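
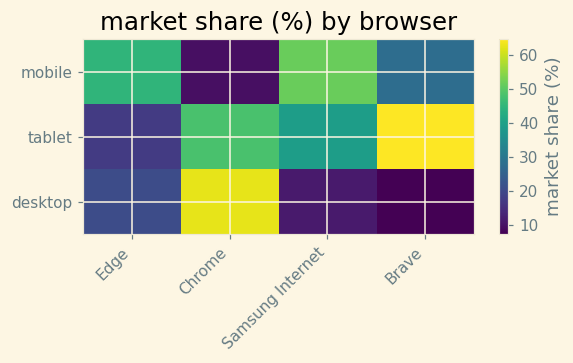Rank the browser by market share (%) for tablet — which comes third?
Samsung Internet

Top 4 for tablet: Brave ≈ 65, Chrome ≈ 50, Samsung Internet ≈ 40, Edge ≈ 15.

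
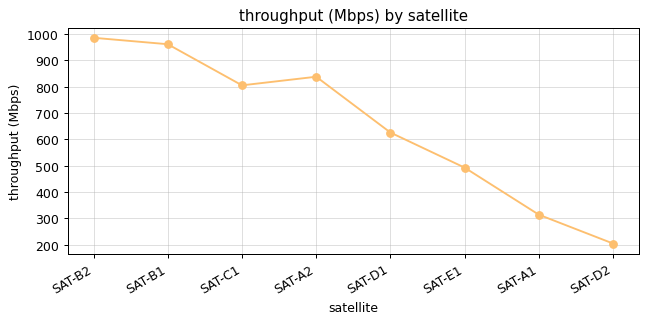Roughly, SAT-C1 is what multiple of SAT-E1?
≈ 1.6×

SAT-C1 ≈ 800, SAT-E1 ≈ 500; 800/500 ≈ 1.6.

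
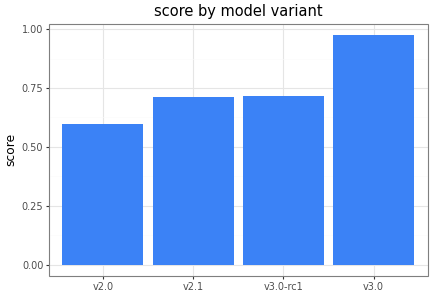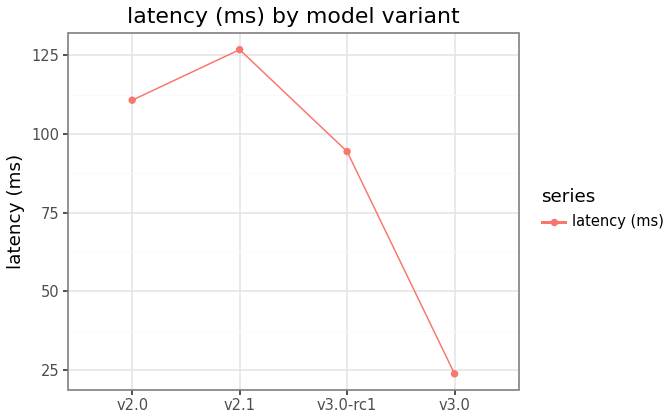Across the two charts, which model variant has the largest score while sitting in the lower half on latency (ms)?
v3.0

Chart 2 median latency (ms) ≈ 100; below-median model variants: v3.0-rc1, v3.0. Among those, v3.0 has the highest score (≈ 1).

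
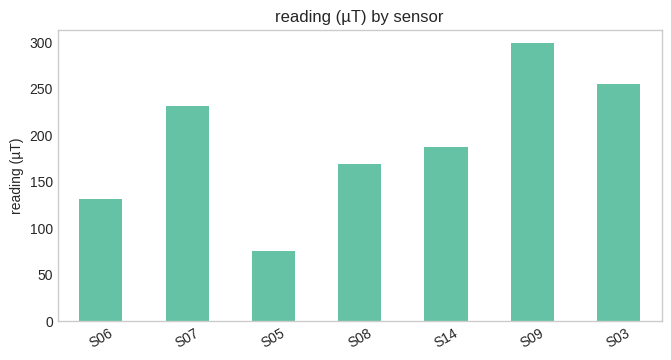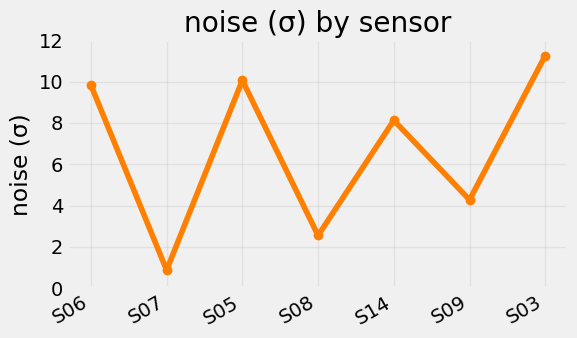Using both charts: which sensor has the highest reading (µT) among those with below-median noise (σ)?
S09

Chart 2 median noise (σ) ≈ 8; below-median sensors: S07, S08, S09. Among those, S09 has the highest reading (µT) (≈ 300).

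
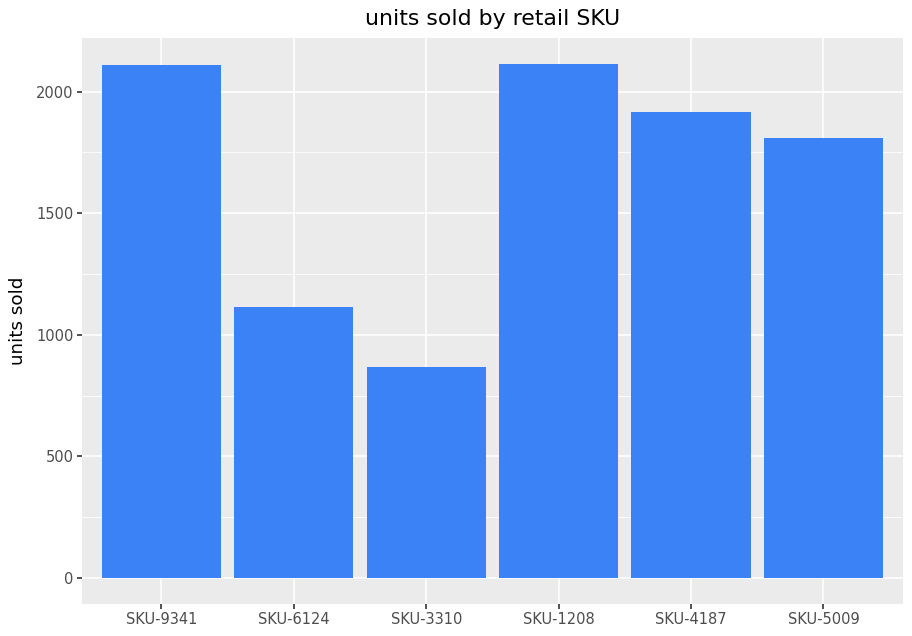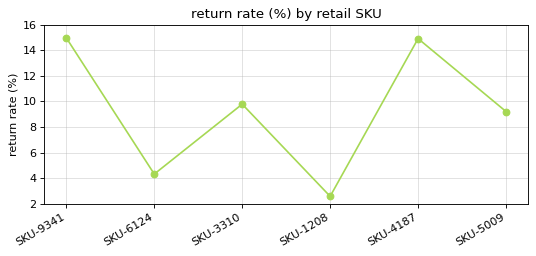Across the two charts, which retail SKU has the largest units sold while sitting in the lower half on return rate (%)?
Chart 2 median return rate (%) ≈ 10; below-median retail SKUs: SKU-6124, SKU-1208, SKU-5009. Among those, SKU-1208 has the highest units sold (≈ 2200).

SKU-1208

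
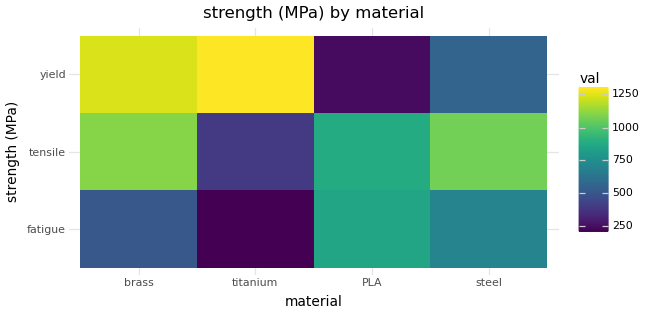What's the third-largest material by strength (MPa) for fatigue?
brass

Top 4 for fatigue: PLA ≈ 800, steel ≈ 700, brass ≈ 500, titanium ≈ 200.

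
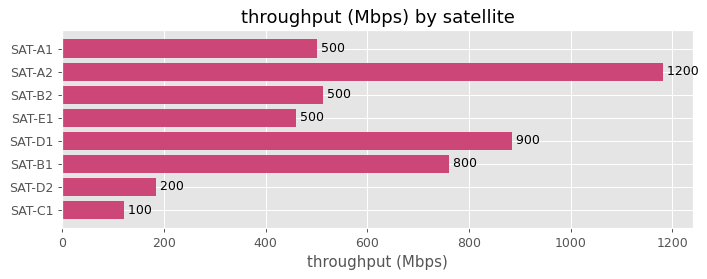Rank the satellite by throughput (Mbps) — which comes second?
SAT-D1

Top 3: SAT-A2 ≈ 1200, SAT-D1 ≈ 900, SAT-B1 ≈ 800.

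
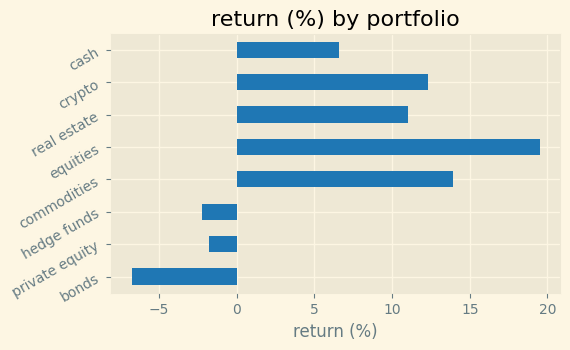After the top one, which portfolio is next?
commodities

Top 3: equities ≈ 20, commodities ≈ 15, crypto ≈ 10.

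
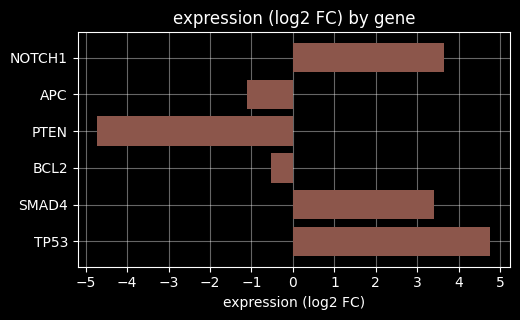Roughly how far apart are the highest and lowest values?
Max TP53 ≈ 5, min PTEN ≈ -5; range ≈ 10.

≈ 10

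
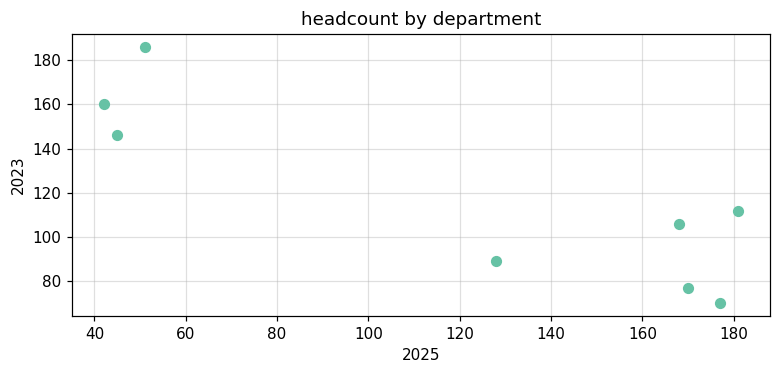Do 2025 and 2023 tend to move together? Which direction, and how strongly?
negative, strong

Points are negatively correlated; strong (|r| ≈ 0.9).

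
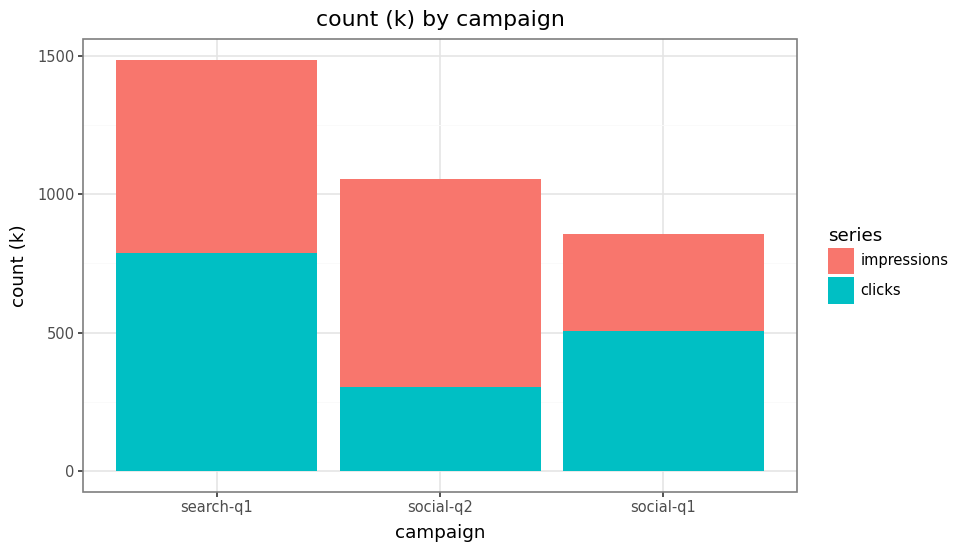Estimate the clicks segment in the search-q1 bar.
≈ 800

clicks top ≈ 800, bottom ≈ 0; segment ≈ 800.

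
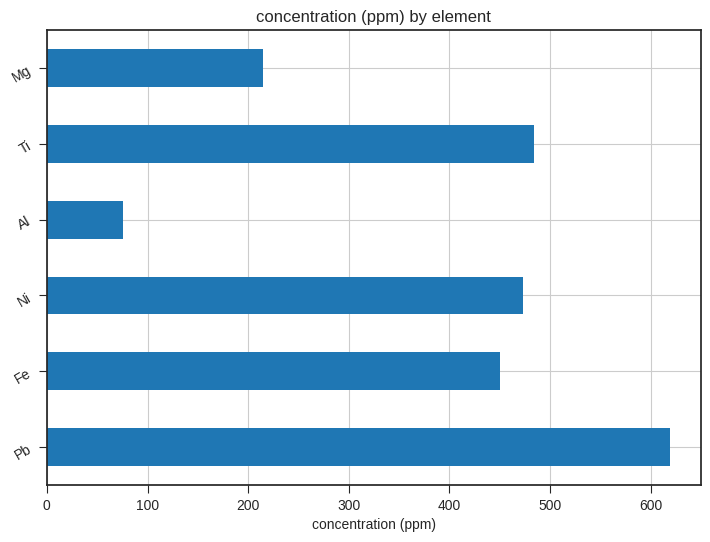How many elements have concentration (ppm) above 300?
Above 300: Pb, Fe, Ni, Ti.

4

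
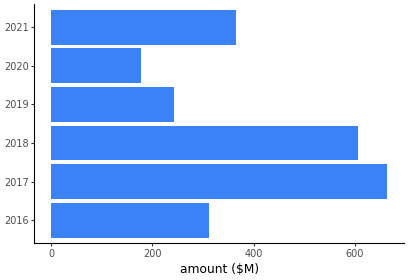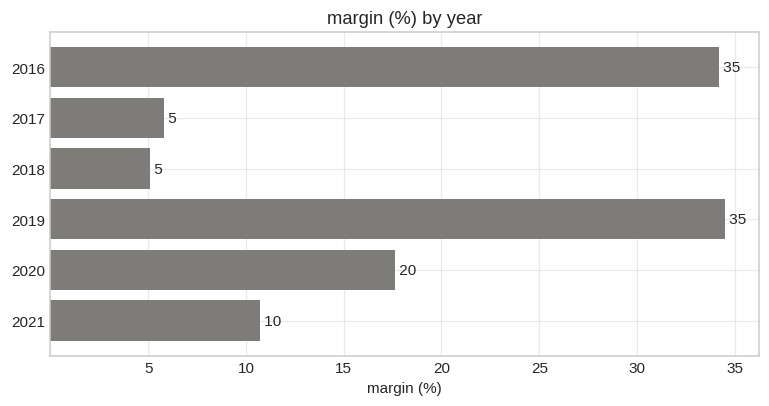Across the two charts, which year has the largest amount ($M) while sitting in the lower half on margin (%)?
Chart 2 median margin (%) ≈ 15; below-median years: 2017, 2018, 2021. Among those, 2017 has the highest amount ($M) (≈ 700).

2017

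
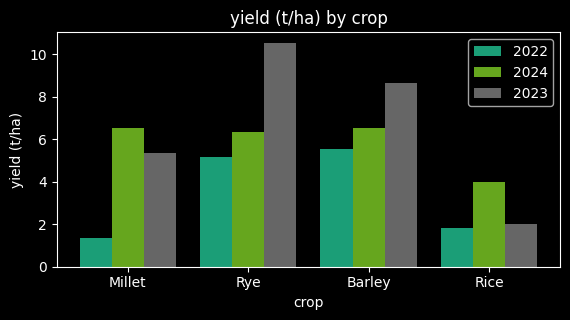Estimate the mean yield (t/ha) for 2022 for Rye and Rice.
(5 + 2) / 2 ≈ 4.

≈ 4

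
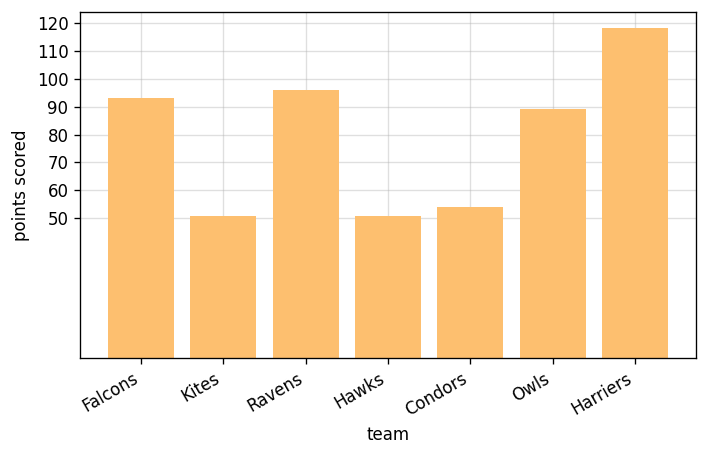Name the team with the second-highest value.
Ravens

Top 3: Harriers ≈ 120, Ravens ≈ 100, Falcons ≈ 90.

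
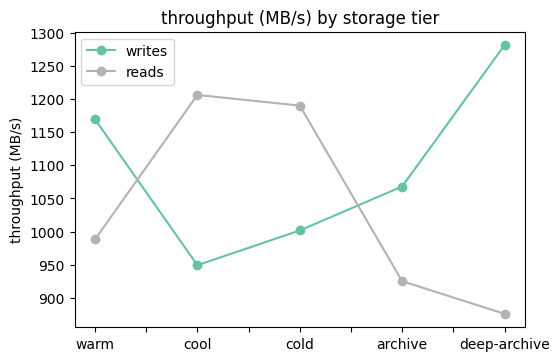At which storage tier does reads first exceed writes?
warm: reads ≈ 1000 vs writes ≈ 1150 (not yet); cool: reads ≈ 1200 vs writes ≈ 950 (first crossover).

cool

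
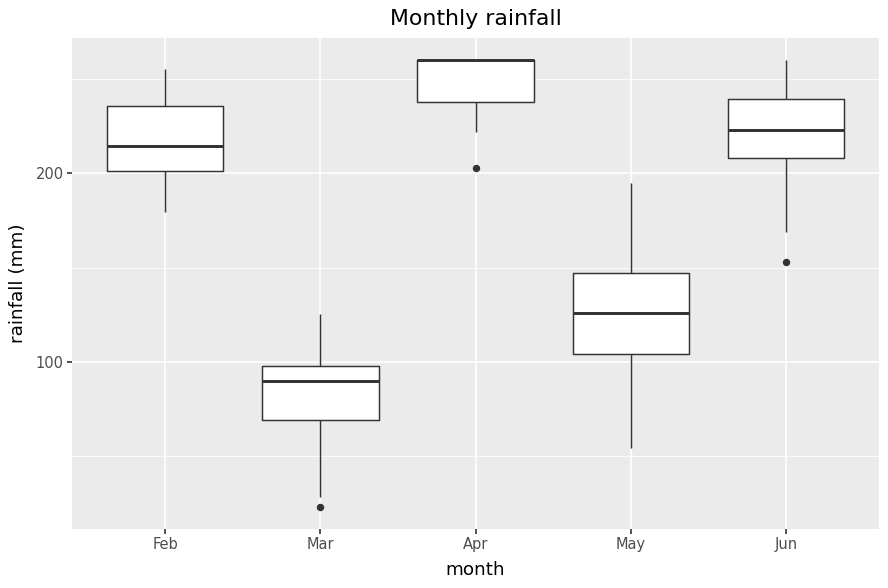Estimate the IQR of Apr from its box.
Q3 ≈ 260, Q1 ≈ 240; IQR ≈ 20.

≈ 20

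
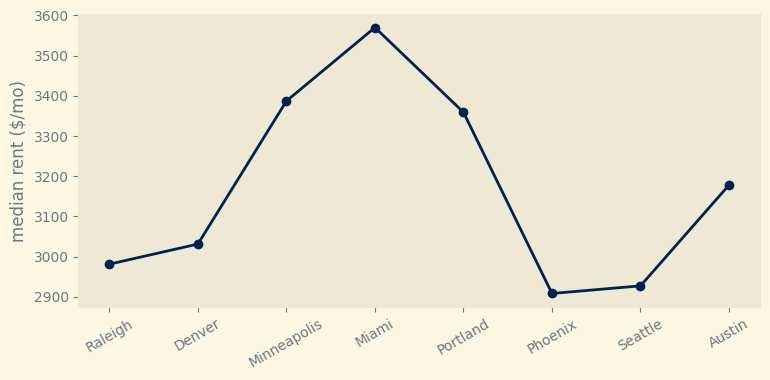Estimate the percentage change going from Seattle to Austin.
Seattle ≈ 2900, Austin ≈ 3200; (3200 − 2900) / 2900 ≈ +10.3%.

≈ +10.3%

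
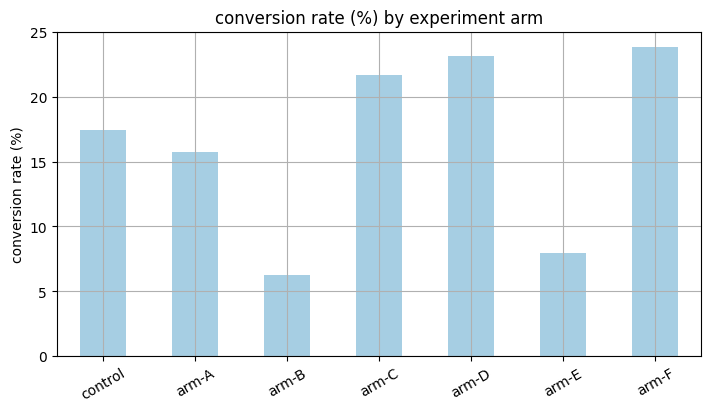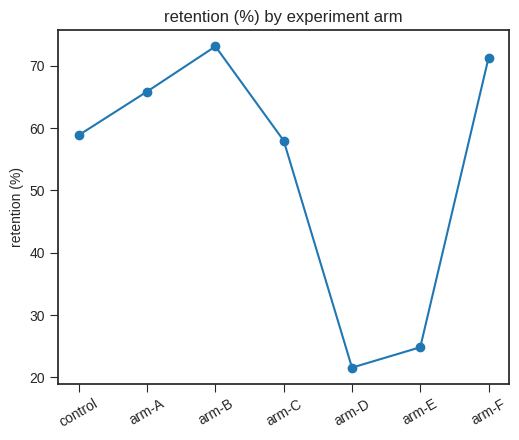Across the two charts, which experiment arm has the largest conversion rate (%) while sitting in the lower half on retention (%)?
Chart 2 median retention (%) ≈ 60; below-median experiment arms: arm-C, arm-D, arm-E. Among those, arm-D has the highest conversion rate (%) (≈ 25).

arm-D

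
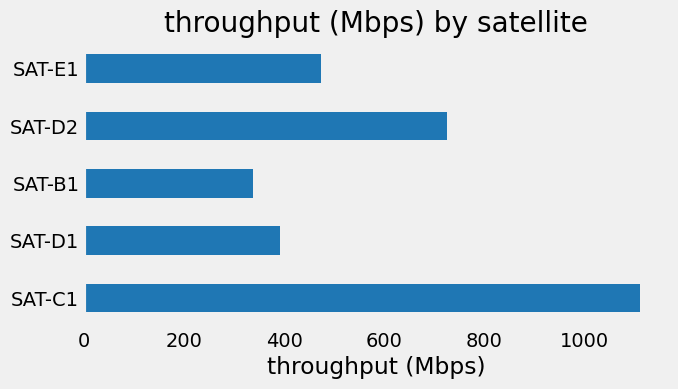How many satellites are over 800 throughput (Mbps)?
1

Above 800: SAT-C1.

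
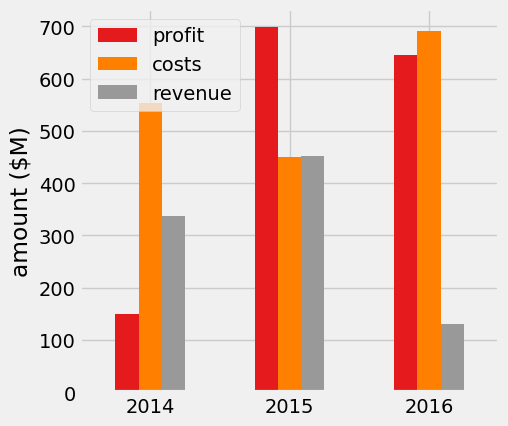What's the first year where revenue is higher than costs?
2015

2014: revenue ≈ 300 vs costs ≈ 600 (not yet); 2015: revenue ≈ 500 vs costs ≈ 400 (first crossover).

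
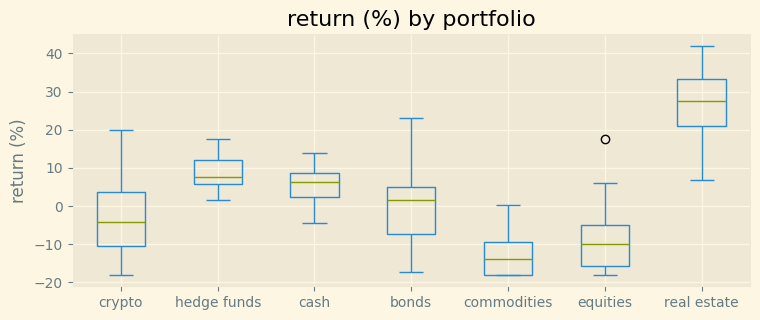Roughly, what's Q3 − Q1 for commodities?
Q3 ≈ -10, Q1 ≈ -20; IQR ≈ 10.

≈ 10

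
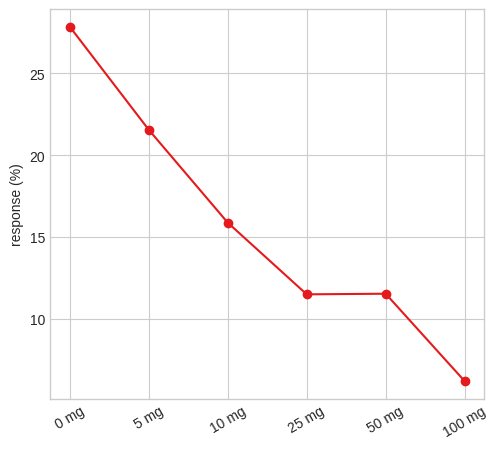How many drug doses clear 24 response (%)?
Above 24: 0 mg.

1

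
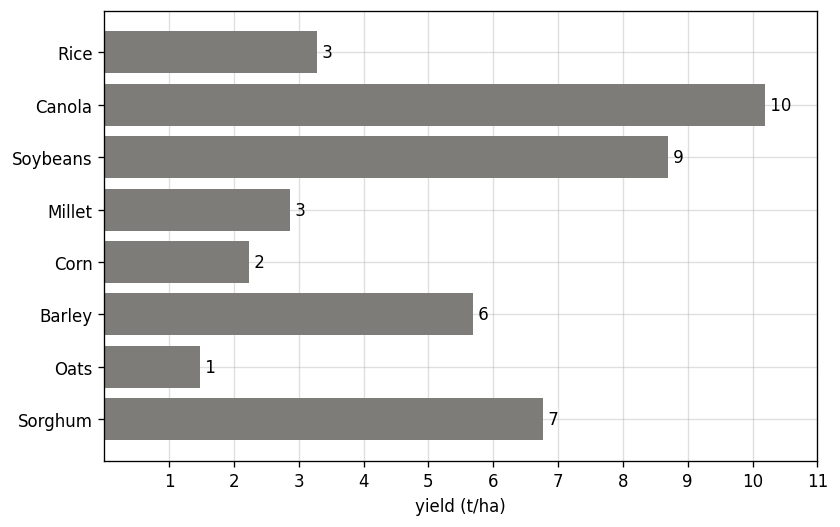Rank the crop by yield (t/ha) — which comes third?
Sorghum

Top 4: Canola ≈ 10, Soybeans ≈ 9, Sorghum ≈ 7, Barley ≈ 6.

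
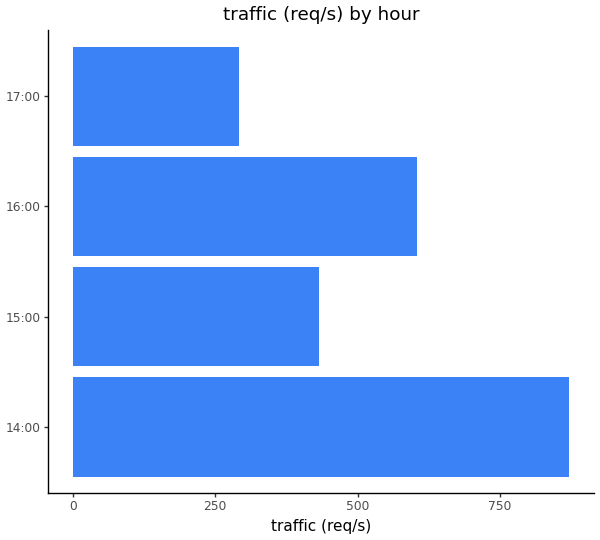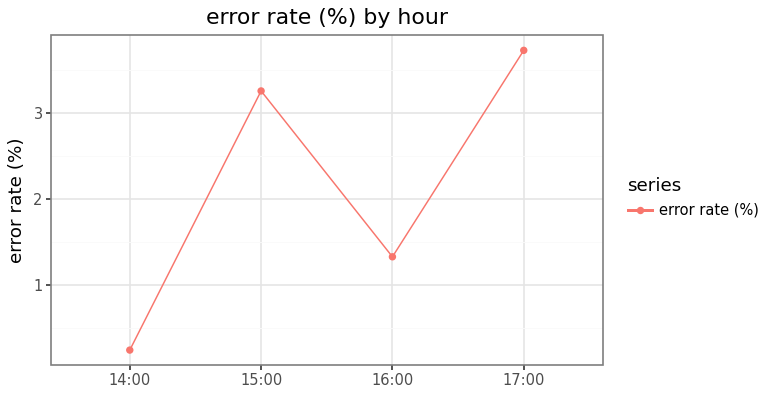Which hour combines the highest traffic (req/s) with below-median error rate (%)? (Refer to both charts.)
Chart 2 median error rate (%) ≈ 2.5; below-median hours: 14:00, 16:00. Among those, 14:00 has the highest traffic (req/s) (≈ 900).

14:00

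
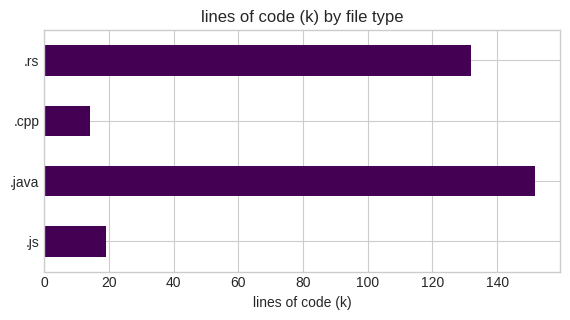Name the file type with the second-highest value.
Top 3: .java ≈ 160, .rs ≈ 140, .js ≈ 20.

.rs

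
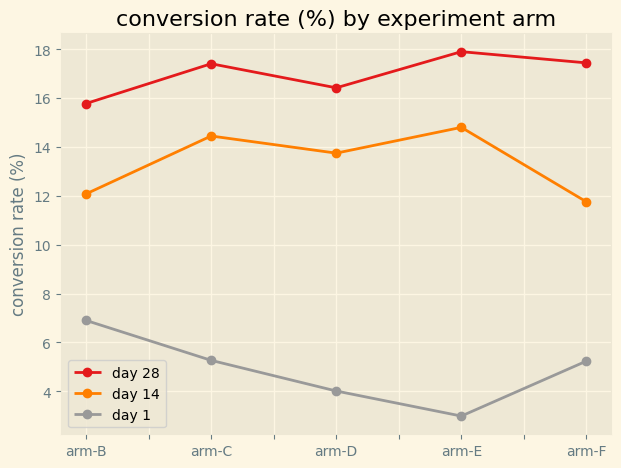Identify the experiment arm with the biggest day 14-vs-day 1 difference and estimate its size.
arm-E: day 14 ≈ 14, day 1 ≈ 2 → gap ≈ 12. Next-largest (arm-D) is only ≈ 10.

arm-E, ≈ 12 %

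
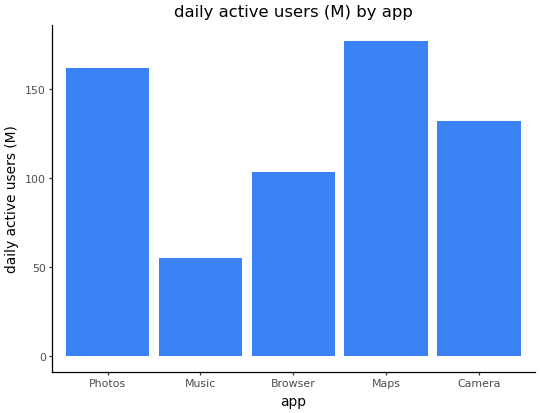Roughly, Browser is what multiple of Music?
Browser ≈ 100, Music ≈ 60; 100/60 ≈ 1.67.

≈ 1.67×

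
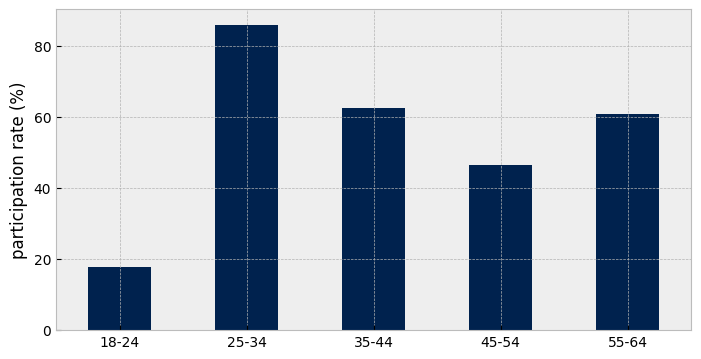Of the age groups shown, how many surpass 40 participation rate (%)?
Above 40: 25-34, 35-44, 45-54, 55-64.

4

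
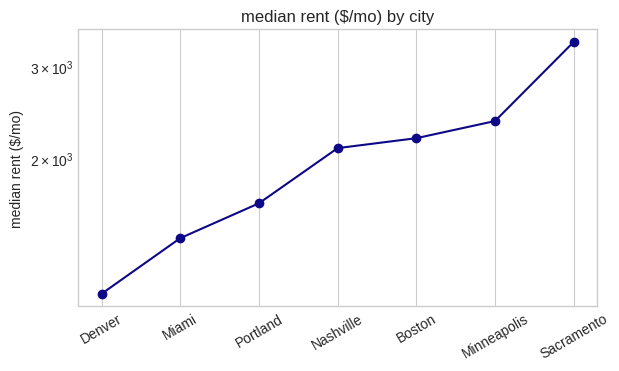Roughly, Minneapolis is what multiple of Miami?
Minneapolis ≈ 2400, Miami ≈ 1400; 2400/1400 ≈ 1.71.

≈ 1.71×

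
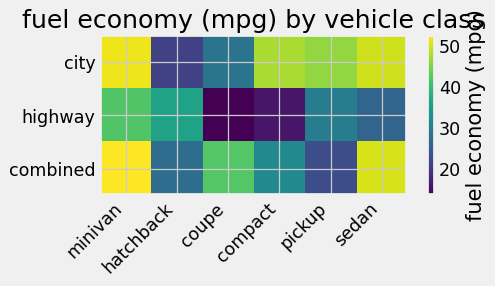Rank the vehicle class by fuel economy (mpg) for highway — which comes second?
hatchback

Top 3 for highway: minivan ≈ 40, hatchback ≈ 35, pickup ≈ 30.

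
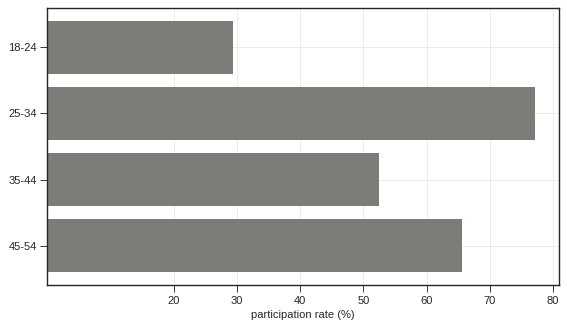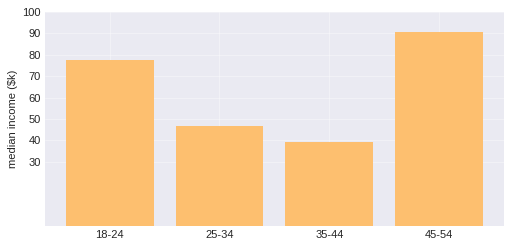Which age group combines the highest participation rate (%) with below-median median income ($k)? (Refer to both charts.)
25-34

Chart 2 median median income ($k) ≈ 60; below-median age groups: 25-34, 35-44. Among those, 25-34 has the highest participation rate (%) (≈ 80).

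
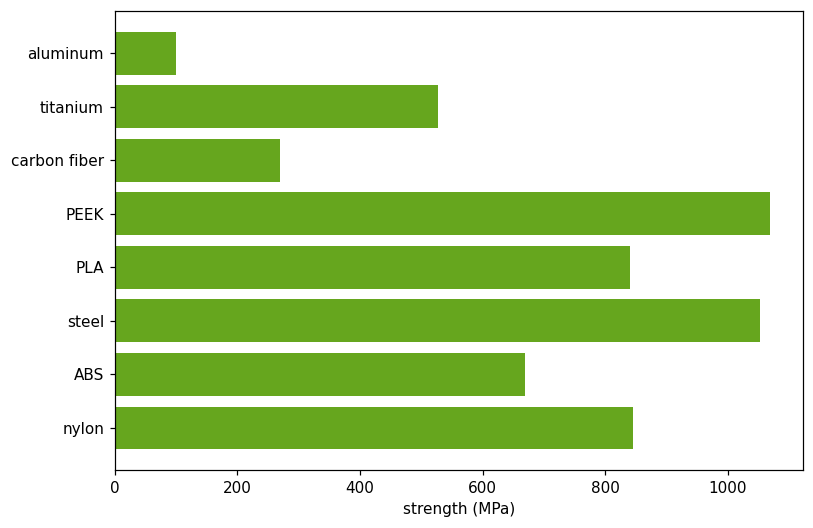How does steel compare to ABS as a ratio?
steel ≈ 1100, ABS ≈ 700; 1100/700 ≈ 1.57.

≈ 1.57×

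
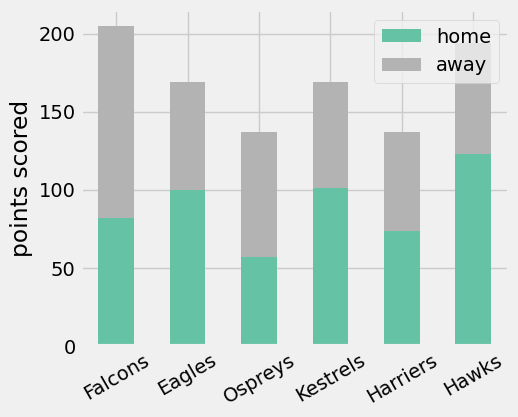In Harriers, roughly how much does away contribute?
≈ 60

away top ≈ 140, bottom ≈ 80; segment ≈ 60.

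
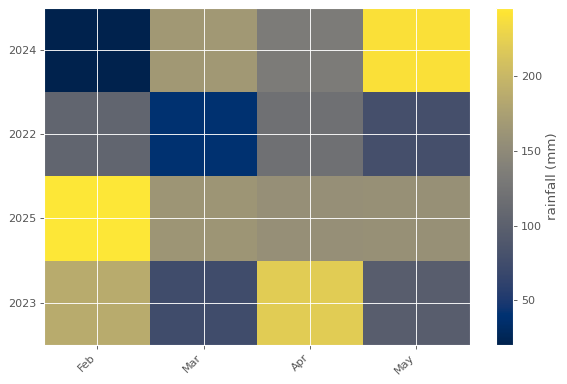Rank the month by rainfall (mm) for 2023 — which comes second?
Top 3 for 2023: Apr ≈ 220, Feb ≈ 180, May ≈ 100.

Feb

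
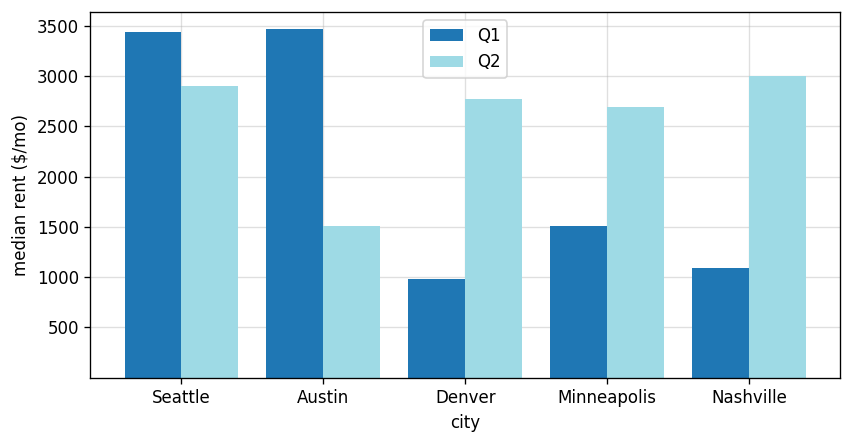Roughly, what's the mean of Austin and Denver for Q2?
≈ 2250

(1500 + 3000) / 2 ≈ 2250.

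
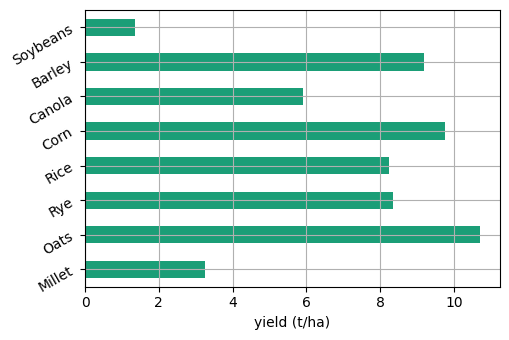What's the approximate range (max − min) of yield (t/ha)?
≈ 10

Max Oats ≈ 11, min Soybeans ≈ 1; range ≈ 10.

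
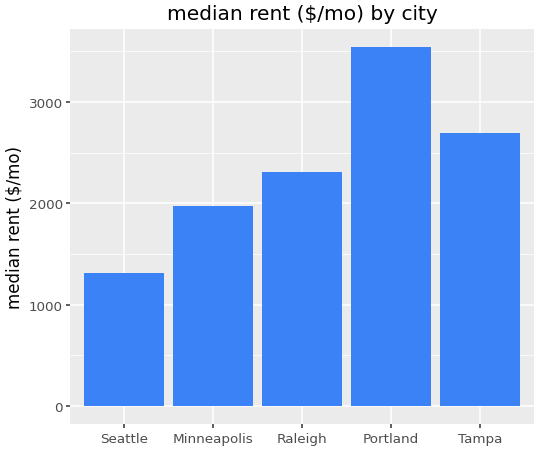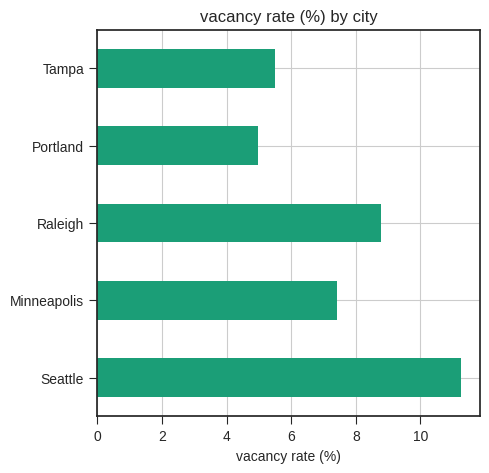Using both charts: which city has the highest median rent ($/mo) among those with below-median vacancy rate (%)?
Portland

Chart 2 median vacancy rate (%) ≈ 8; below-median cities: Portland, Tampa. Among those, Portland has the highest median rent ($/mo) (≈ 3500).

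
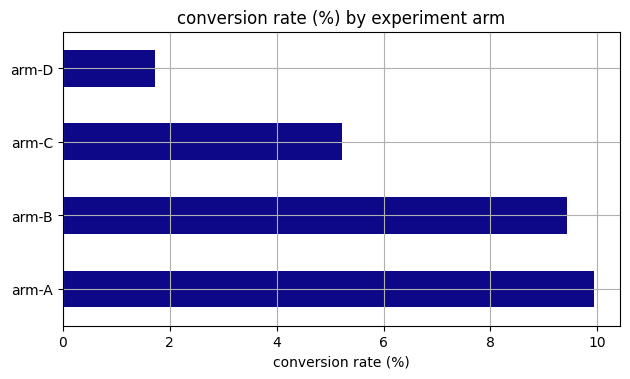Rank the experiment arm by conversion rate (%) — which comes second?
arm-B

Top 3: arm-A ≈ 10, arm-B ≈ 9, arm-C ≈ 5.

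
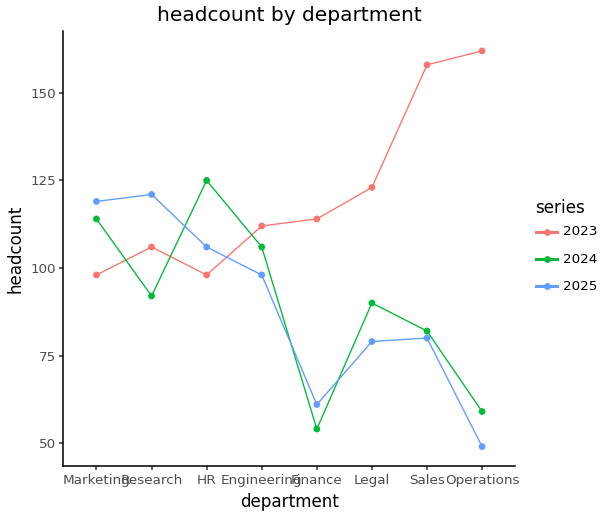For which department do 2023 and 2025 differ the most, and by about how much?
Operations, ≈ 110

Operations: 2023 ≈ 160, 2025 ≈ 50 → gap ≈ 110. Next-largest (Sales) is only ≈ 80.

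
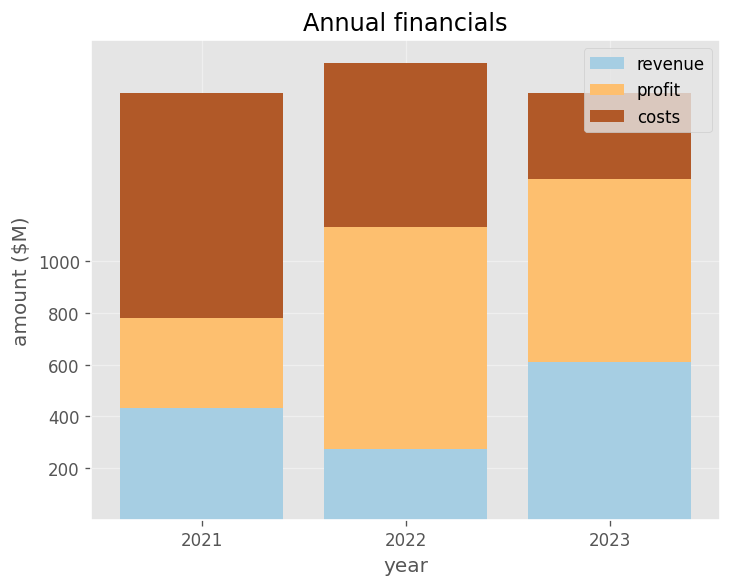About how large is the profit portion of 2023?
profit top ≈ 1400, bottom ≈ 600; segment ≈ 800.

≈ 800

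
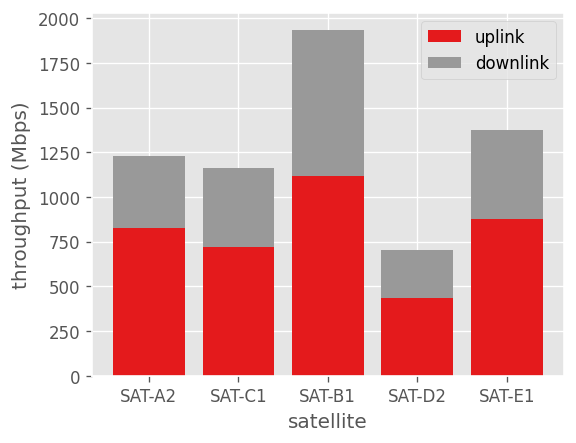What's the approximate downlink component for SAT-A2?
≈ 400

downlink top ≈ 1200, bottom ≈ 800; segment ≈ 400.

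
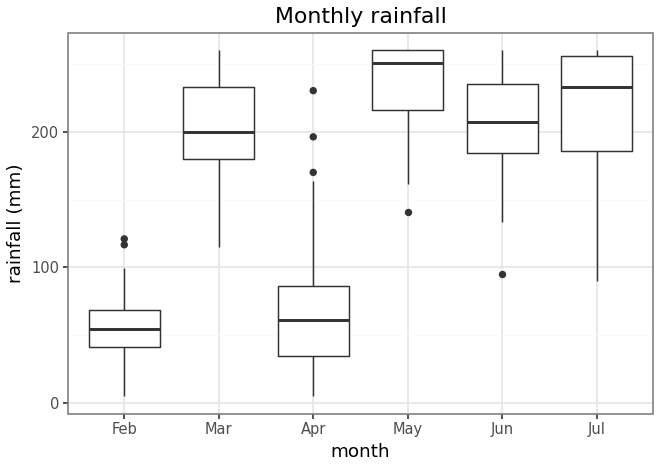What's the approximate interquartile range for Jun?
Q3 ≈ 240, Q1 ≈ 180; IQR ≈ 60.

≈ 60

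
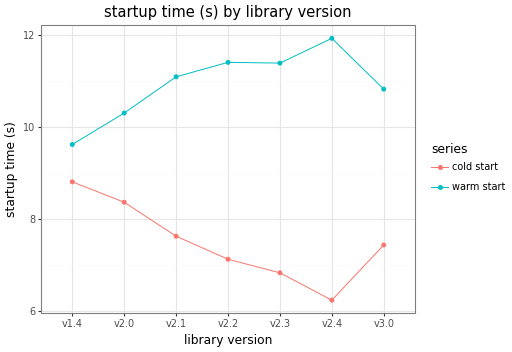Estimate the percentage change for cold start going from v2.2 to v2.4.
≈ -14.3%

v2.2 ≈ 7.0, v2.4 ≈ 6.0; (6.0 − 7.0) / 7.0 ≈ -14.3%.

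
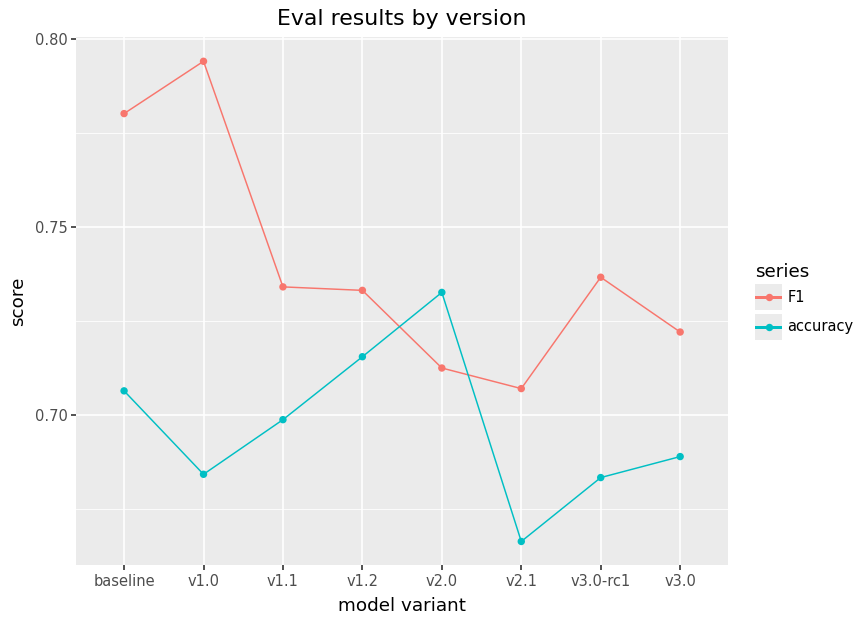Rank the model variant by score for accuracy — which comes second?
v1.2

Top 3 for accuracy: v2.0 ≈ 0.74, v1.2 ≈ 0.72, baseline ≈ 0.70.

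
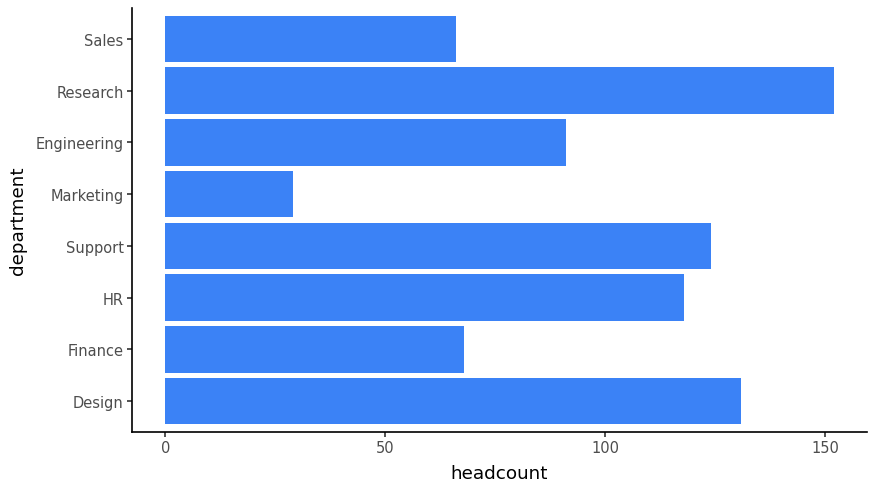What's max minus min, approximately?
≈ 140

Max Research ≈ 160, min Marketing ≈ 20; range ≈ 140.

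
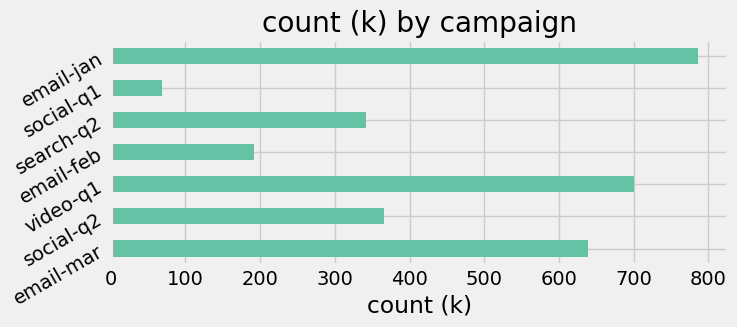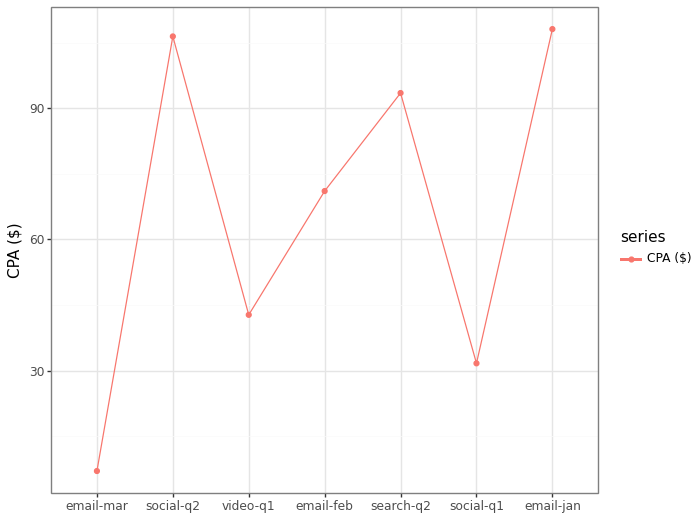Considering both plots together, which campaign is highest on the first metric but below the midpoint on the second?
video-q1

Chart 2 median CPA ($) ≈ 70; below-median campaigns: email-mar, video-q1, social-q1. Among those, video-q1 has the highest count (k) (≈ 700).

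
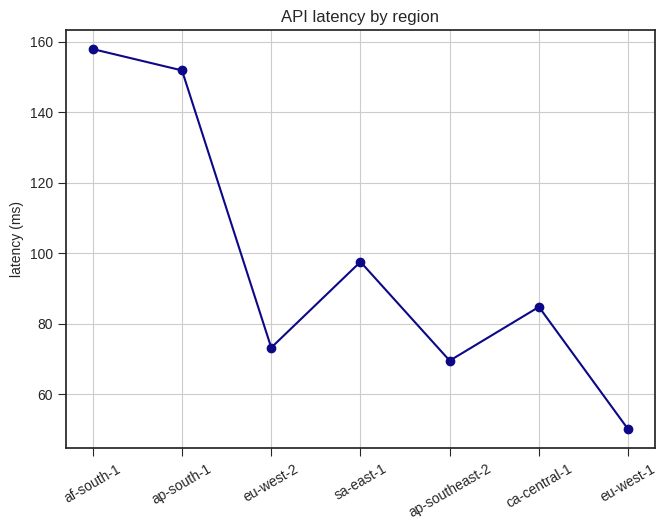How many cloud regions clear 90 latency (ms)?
Above 90: af-south-1, ap-south-1, sa-east-1.

3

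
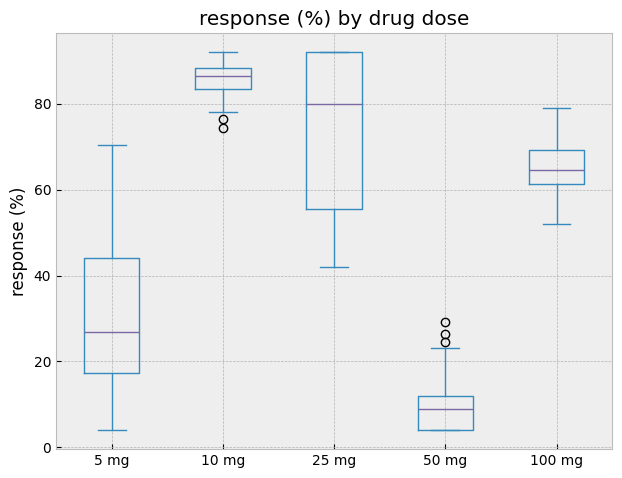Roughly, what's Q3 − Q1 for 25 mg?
Q3 ≈ 90, Q1 ≈ 60; IQR ≈ 30.

≈ 30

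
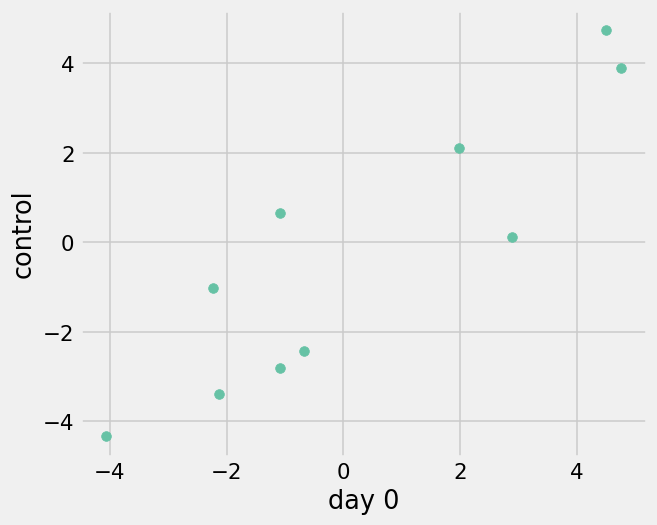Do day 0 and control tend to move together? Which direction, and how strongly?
positive, strong

Points are positively correlated; strong (|r| ≈ 0.9).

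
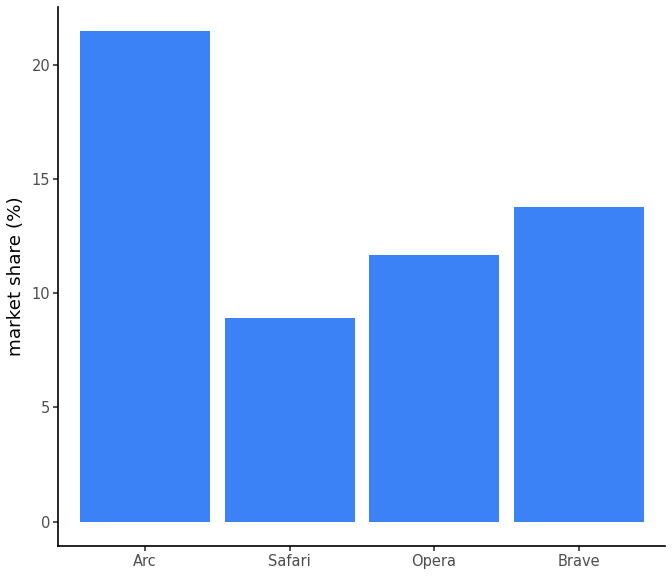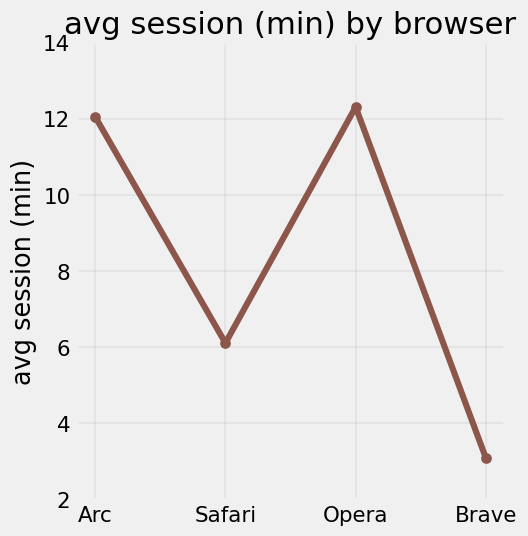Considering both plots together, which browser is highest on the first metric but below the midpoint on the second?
Chart 2 median avg session (min) ≈ 10; below-median browsers: Safari, Brave. Among those, Brave has the highest market share (%) (≈ 14).

Brave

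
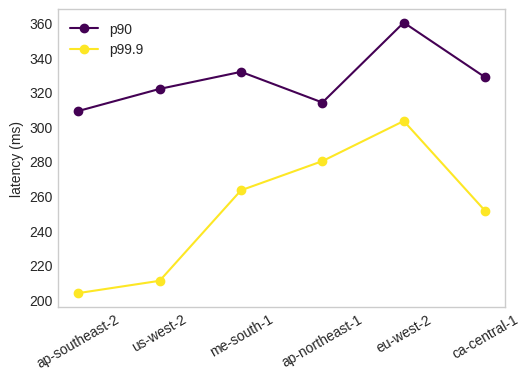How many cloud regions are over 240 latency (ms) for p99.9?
4

Above 240: me-south-1, ap-northeast-1, eu-west-2, ca-central-1.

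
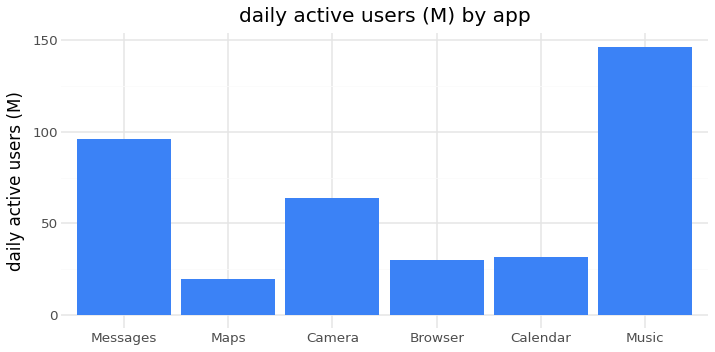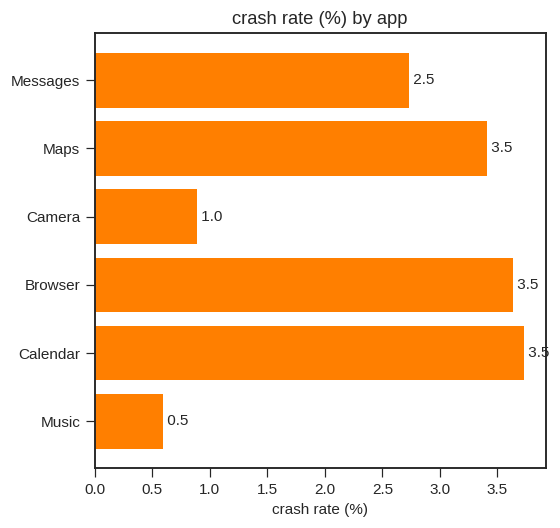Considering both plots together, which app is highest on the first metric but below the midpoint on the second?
Music

Chart 2 median crash rate (%) ≈ 3; below-median apps: Messages, Camera, Music. Among those, Music has the highest daily active users (M) (≈ 140).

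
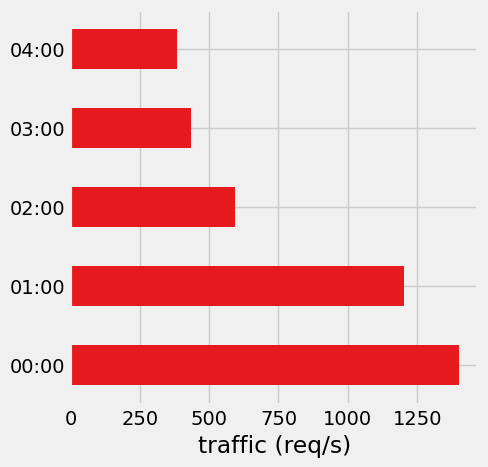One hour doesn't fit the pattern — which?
00:00 ≈ 1400; the rest sit between ≈ 400 and ≈ 1200.

00:00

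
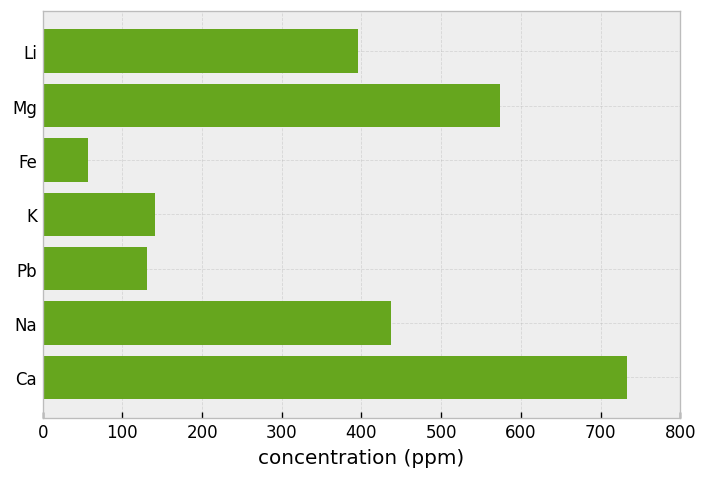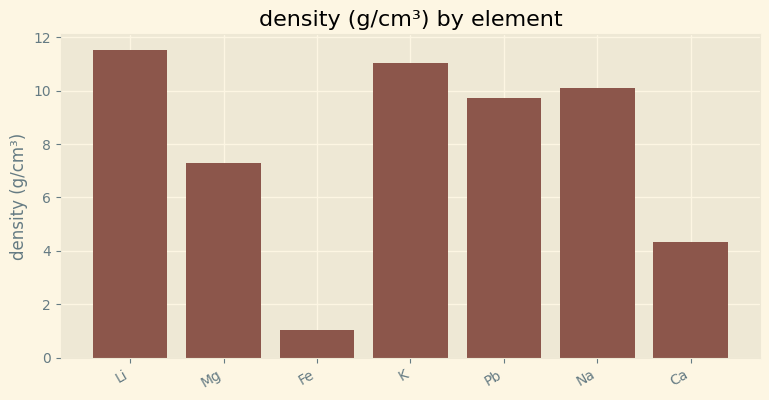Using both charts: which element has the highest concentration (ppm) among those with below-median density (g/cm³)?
Chart 2 median density (g/cm³) ≈ 10; below-median elements: Mg, Fe, Ca. Among those, Ca has the highest concentration (ppm) (≈ 700).

Ca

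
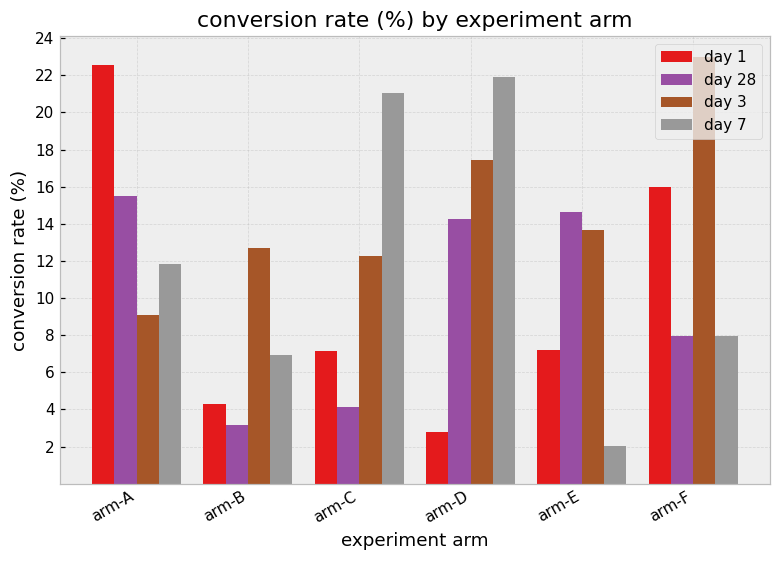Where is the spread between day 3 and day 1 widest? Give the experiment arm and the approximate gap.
arm-D, ≈ 16 %

arm-D: day 3 ≈ 18, day 1 ≈ 2 → gap ≈ 16. Next-largest (arm-A) is only ≈ 12.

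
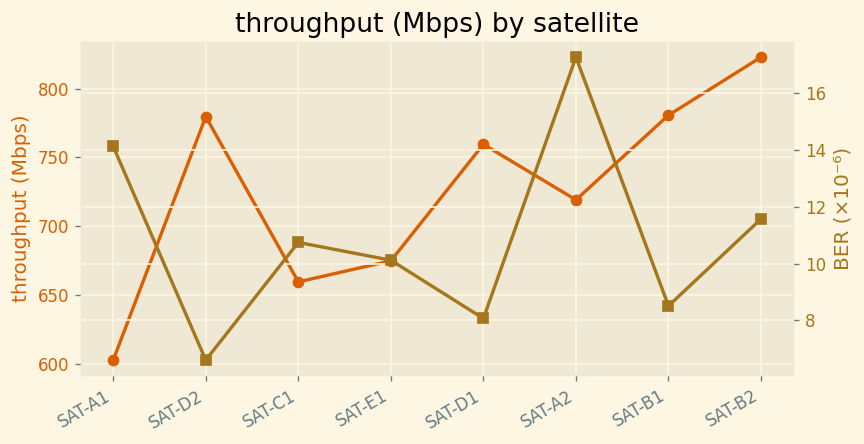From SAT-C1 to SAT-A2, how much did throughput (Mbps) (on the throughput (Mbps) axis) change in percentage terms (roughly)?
≈ +9.1%

SAT-C1 ≈ 660, SAT-A2 ≈ 720; (720 − 660) / 660 ≈ +9.1%.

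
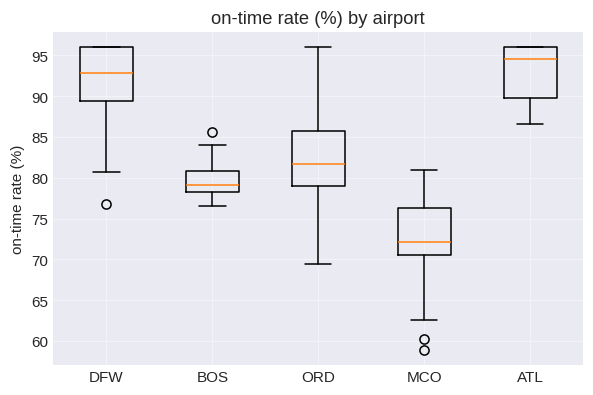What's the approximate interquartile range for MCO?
Q3 ≈ 76, Q1 ≈ 70; IQR ≈ 6.

≈ 6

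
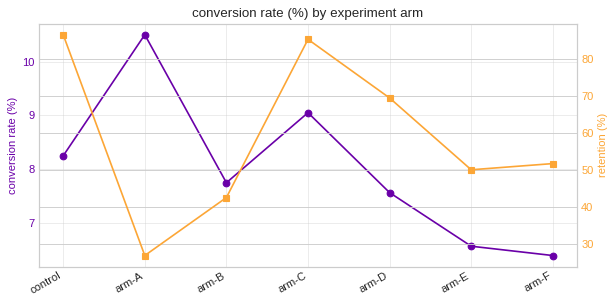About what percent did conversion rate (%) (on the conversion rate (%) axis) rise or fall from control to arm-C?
control ≈ 8.0, arm-C ≈ 9.0; (9.0 − 8.0) / 8.0 ≈ +12.5%.

≈ +12.5%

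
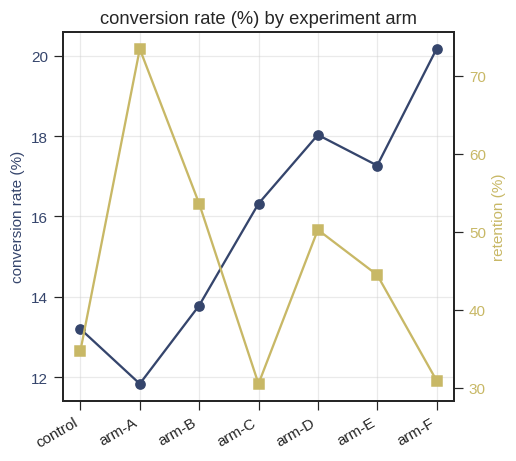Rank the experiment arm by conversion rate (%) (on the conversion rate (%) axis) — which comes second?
Top 3 (on the conversion rate (%) axis): arm-F ≈ 20, arm-D ≈ 18, arm-E ≈ 17.

arm-D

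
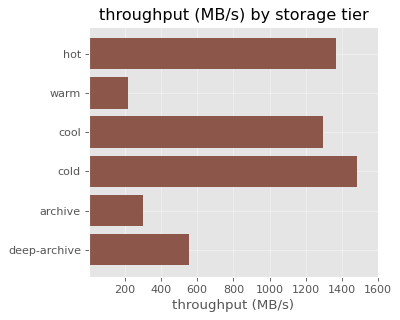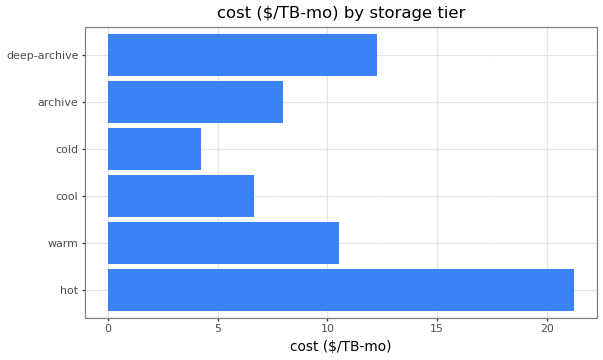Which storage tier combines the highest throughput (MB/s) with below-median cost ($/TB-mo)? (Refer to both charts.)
Chart 2 median cost ($/TB-mo) ≈ 10; below-median storage tiers: cool, cold, archive. Among those, cold has the highest throughput (MB/s) (≈ 1400).

cold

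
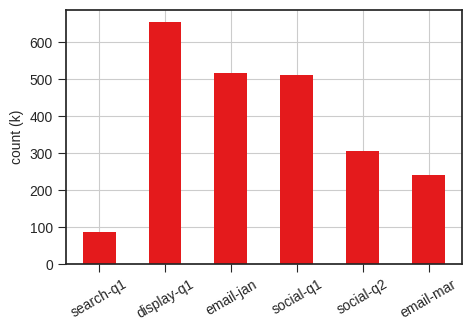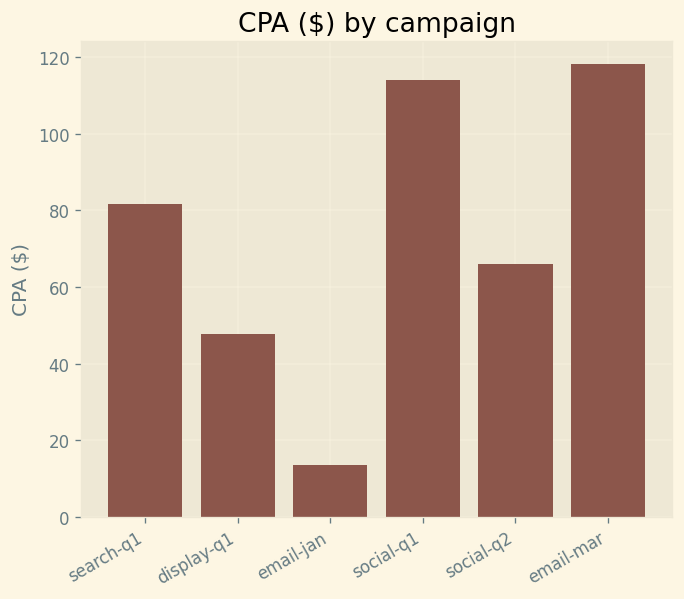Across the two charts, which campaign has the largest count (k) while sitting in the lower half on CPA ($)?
display-q1

Chart 2 median CPA ($) ≈ 80; below-median campaigns: display-q1, email-jan, social-q2. Among those, display-q1 has the highest count (k) (≈ 700).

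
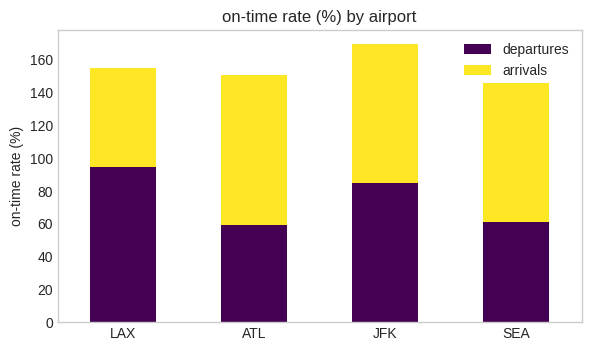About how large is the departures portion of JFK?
≈ 80

departures top ≈ 80, bottom ≈ 0; segment ≈ 80.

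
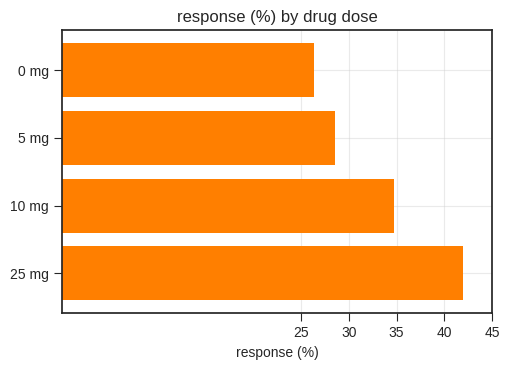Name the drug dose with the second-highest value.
Top 3: 25 mg ≈ 40, 10 mg ≈ 35, 5 mg ≈ 30.

10 mg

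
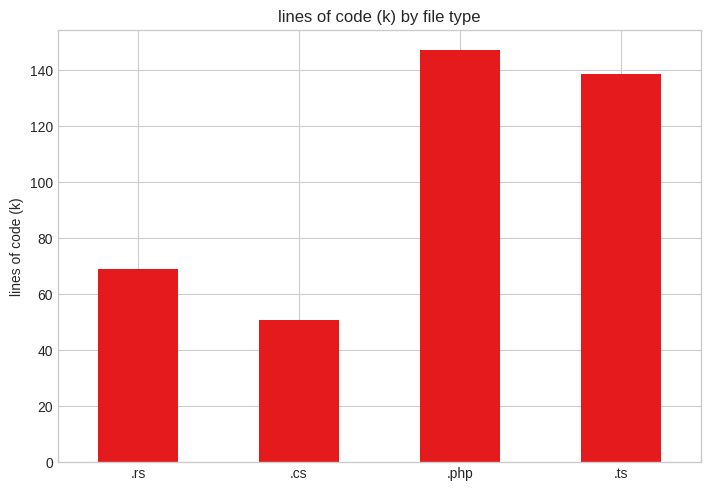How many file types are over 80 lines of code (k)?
Above 80: .php, .ts.

2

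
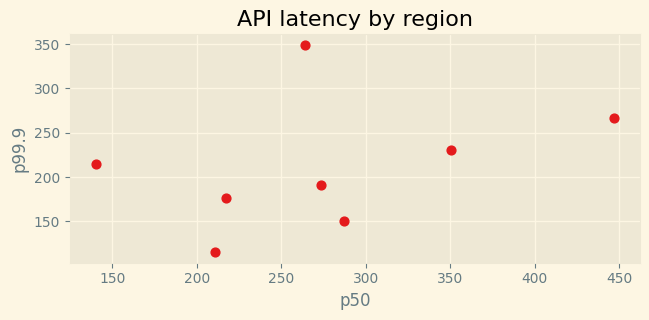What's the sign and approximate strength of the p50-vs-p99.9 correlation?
positive, weak

Points are positively correlated; weak (|r| ≈ 0.3).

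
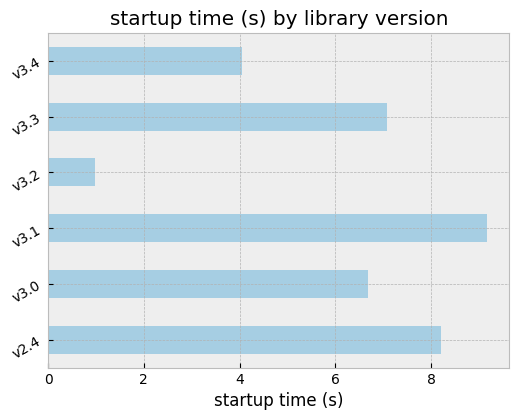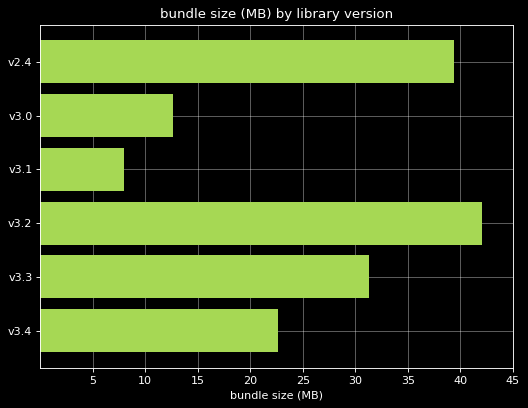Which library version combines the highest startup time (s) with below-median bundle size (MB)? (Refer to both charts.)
v3.1

Chart 2 median bundle size (MB) ≈ 25; below-median library versions: v3.0, v3.1, v3.4. Among those, v3.1 has the highest startup time (s) (≈ 9).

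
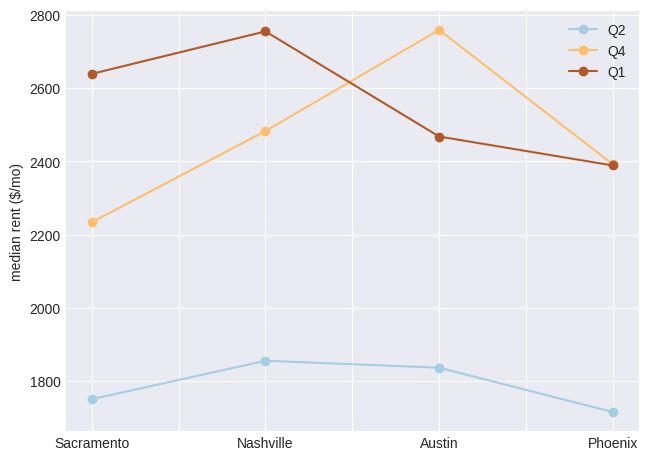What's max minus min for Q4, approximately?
Max Austin ≈ 2800, min Sacramento ≈ 2200; range ≈ 600.

≈ 600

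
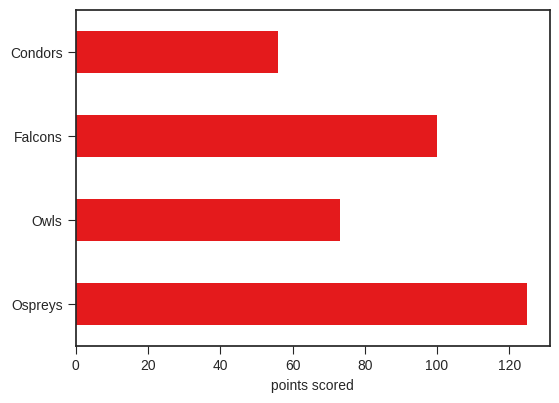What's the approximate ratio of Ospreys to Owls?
≈ 1.5×

Ospreys ≈ 120, Owls ≈ 80; 120/80 ≈ 1.5.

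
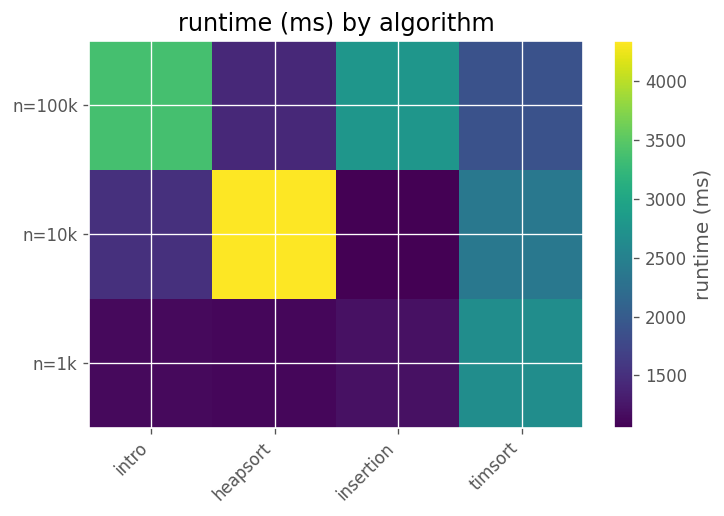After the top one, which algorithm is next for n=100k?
insertion

Top 3 for n=100k: intro ≈ 3500, insertion ≈ 3000, timsort ≈ 2000.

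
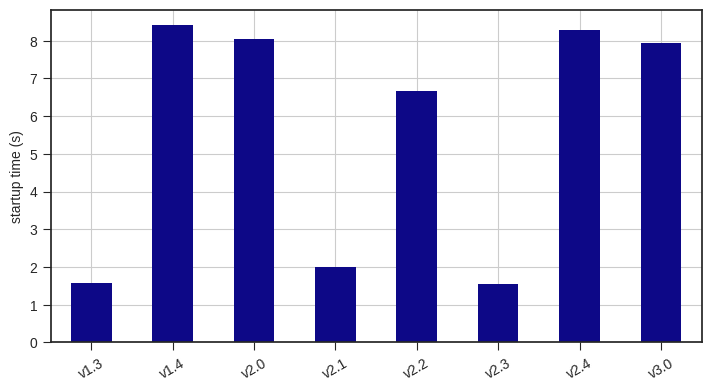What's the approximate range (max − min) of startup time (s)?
≈ 6

Max v1.4 ≈ 8, min v2.3 ≈ 2; range ≈ 6.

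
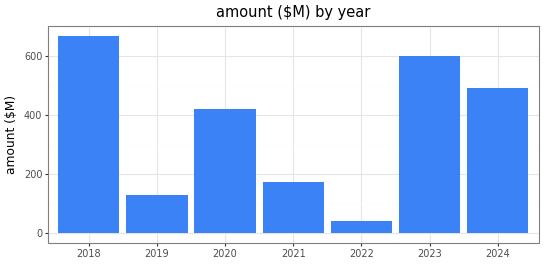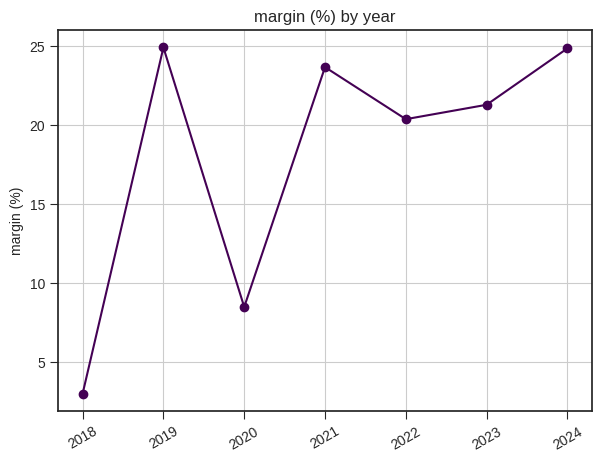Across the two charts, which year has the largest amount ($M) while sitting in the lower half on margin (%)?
2018

Chart 2 median margin (%) ≈ 20; below-median years: 2018, 2020, 2022. Among those, 2018 has the highest amount ($M) (≈ 700).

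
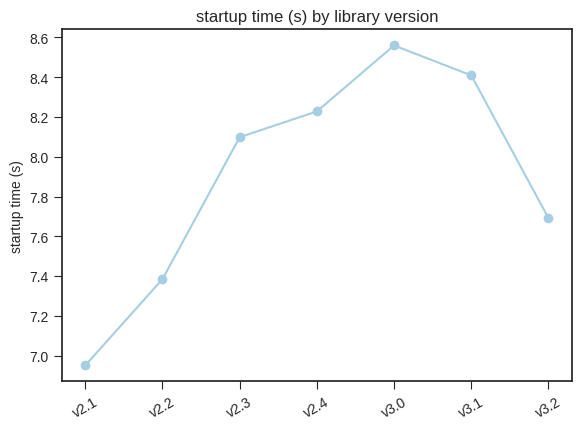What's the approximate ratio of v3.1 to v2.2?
v3.1 ≈ 8.4, v2.2 ≈ 7.4; 8.4/7.4 ≈ 1.14.

≈ 1.14×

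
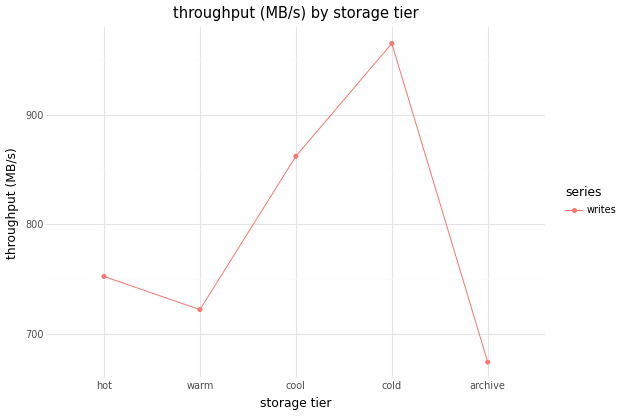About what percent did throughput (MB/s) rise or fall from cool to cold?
cool ≈ 850, cold ≈ 975; (975 − 850) / 850 ≈ +14.7%.

≈ +14.7%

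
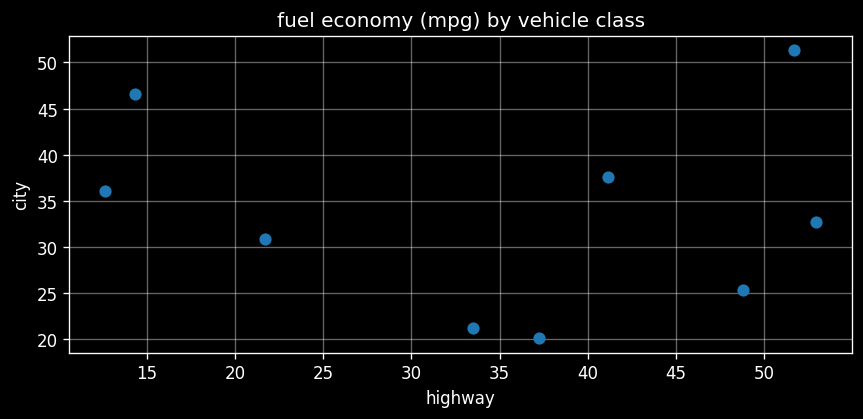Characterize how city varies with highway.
no clear correlation

Points are roughly uncorrelated; weak (|r| ≈ 0.1).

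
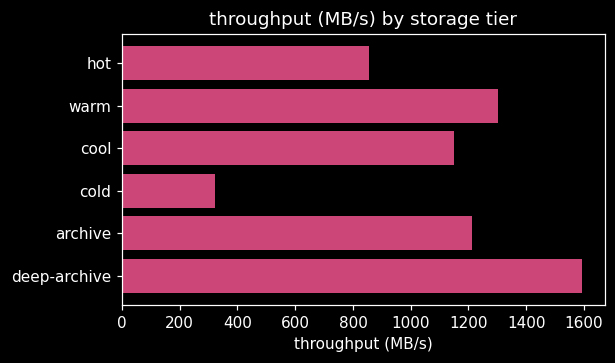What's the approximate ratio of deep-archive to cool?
deep-archive ≈ 1600, cool ≈ 1200; 1600/1200 ≈ 1.33.

≈ 1.33×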